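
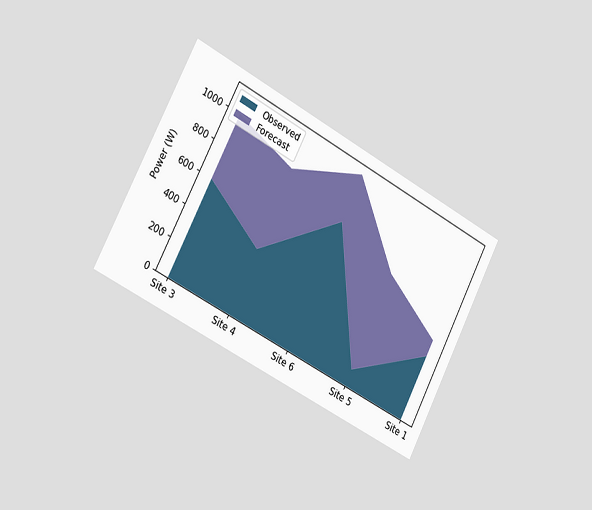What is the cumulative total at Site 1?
The chart is tilted about 27° clockwise and viewed slightly from the left. The stacked total at Site 1 reaches 500W.

500W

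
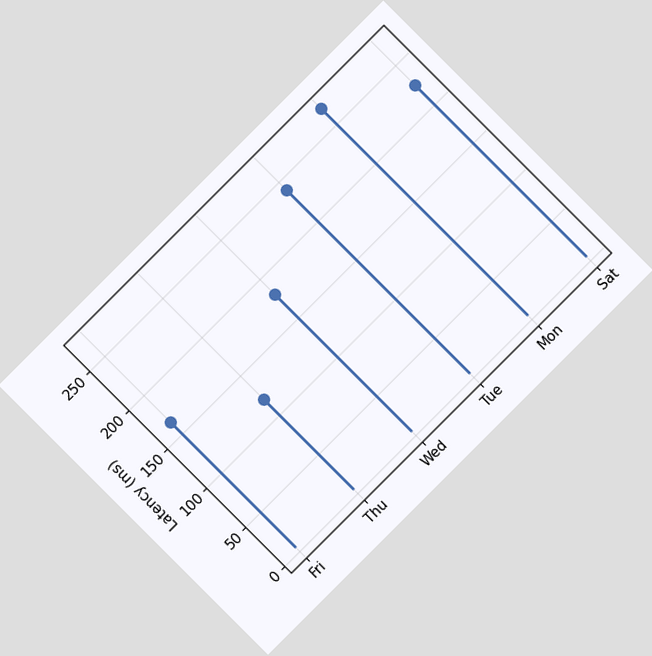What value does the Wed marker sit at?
The chart is tilted about 45° counter-clockwise. The Wed marker sits at 180ms.

180ms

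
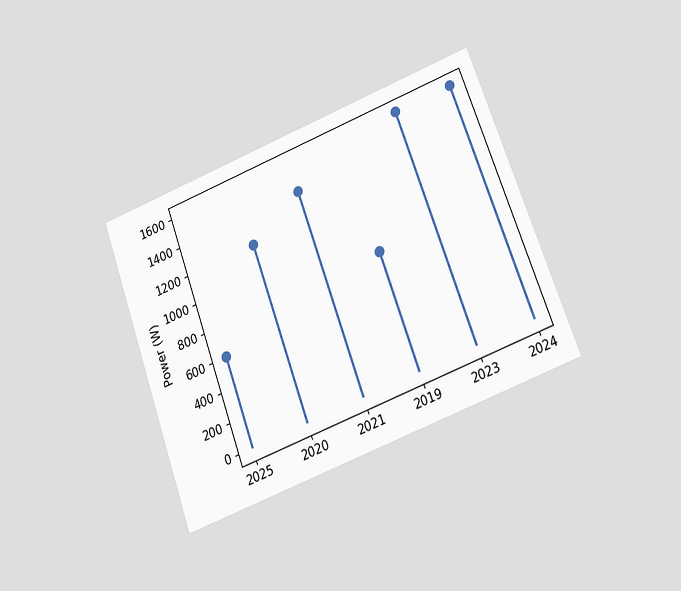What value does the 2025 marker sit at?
The chart is tilted about 20° counter-clockwise and viewed at a slight angle. The 2025 marker sits at 600W.

600W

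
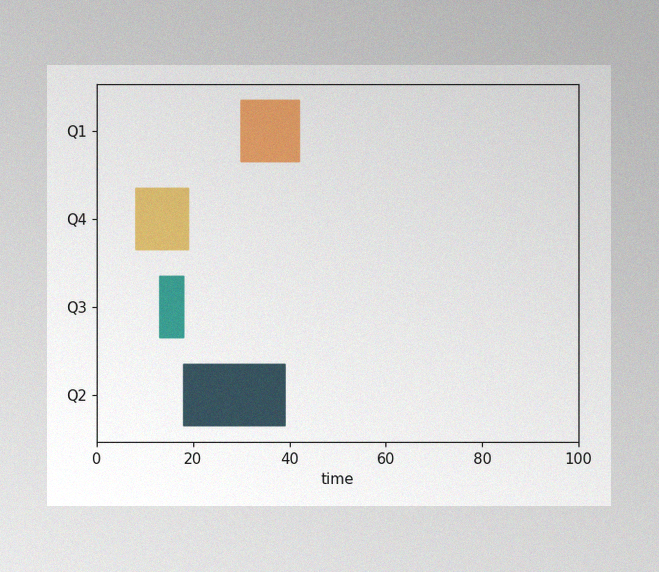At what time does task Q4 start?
8

The image has some photo noise and uneven lighting. The Q4 bar begins at t=8.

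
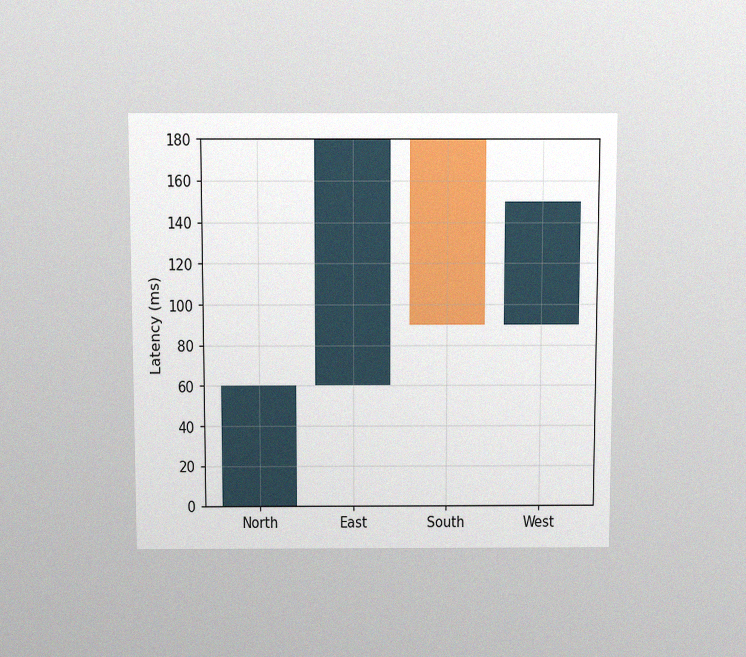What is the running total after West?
The chart is viewed slightly from above, with some photo noise. After West the running total reaches 150ms.

150ms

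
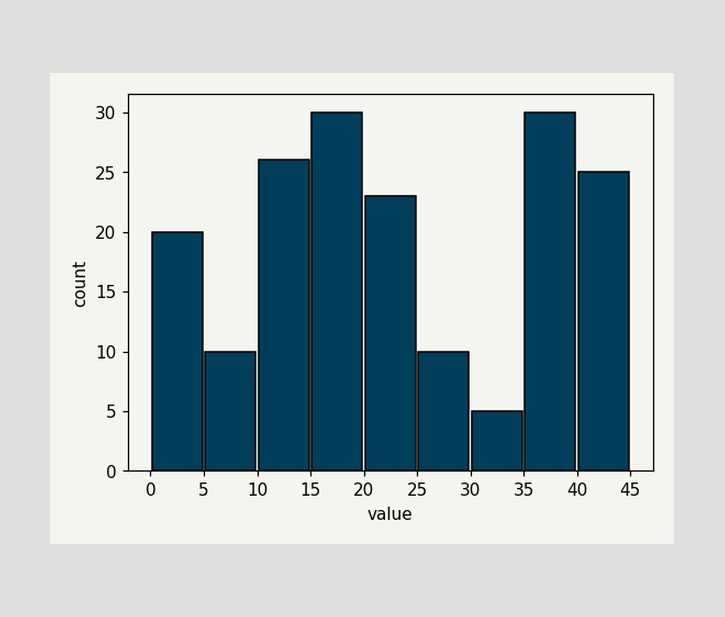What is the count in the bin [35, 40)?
30

The [35, 40) bin has height 30.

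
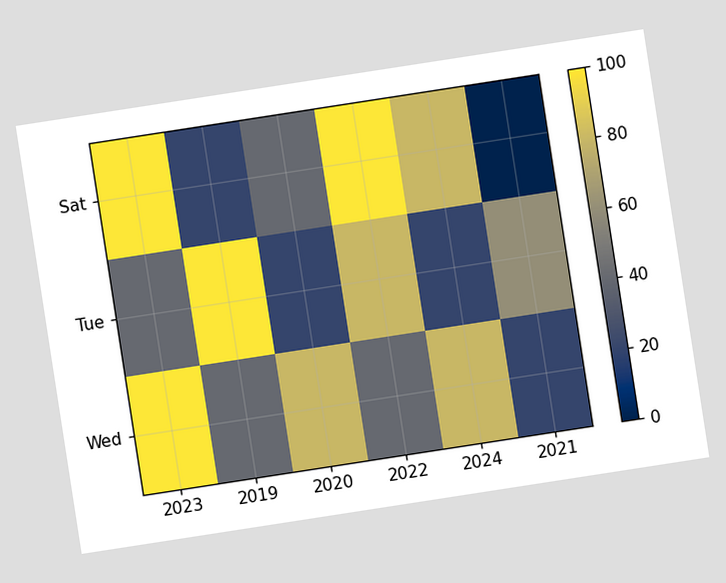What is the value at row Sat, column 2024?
The chart is tilted about 9° counter-clockwise. Matching cell (Sat, 2024) against the colorbar gives 80.

80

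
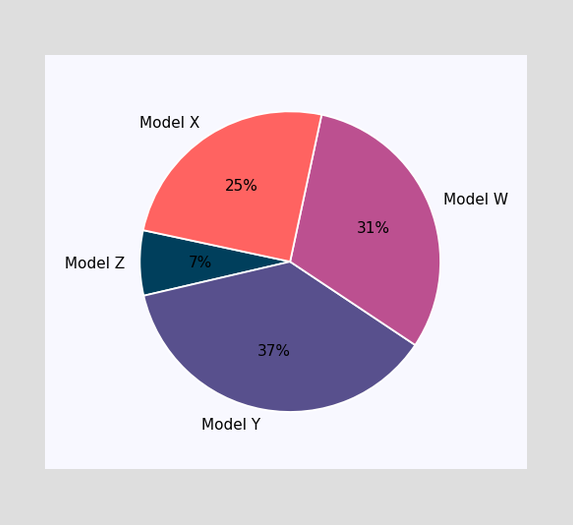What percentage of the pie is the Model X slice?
25%

The Model X slice takes up 25% of the pie.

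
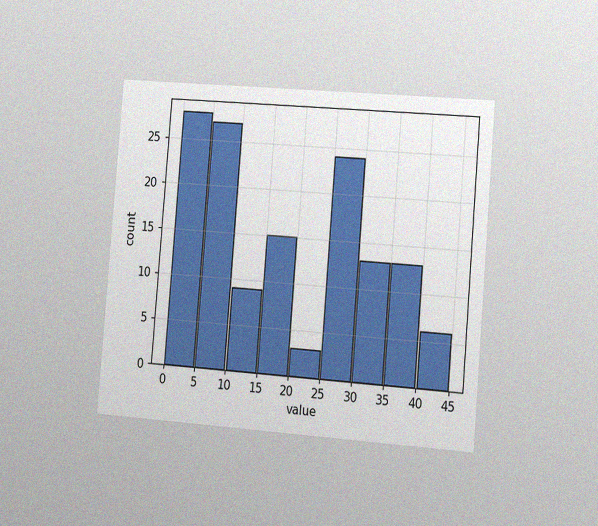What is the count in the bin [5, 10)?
27

The chart is tilted about 5° clockwise and viewed slightly from the right, with some photo noise. The [5, 10) bin has height 27.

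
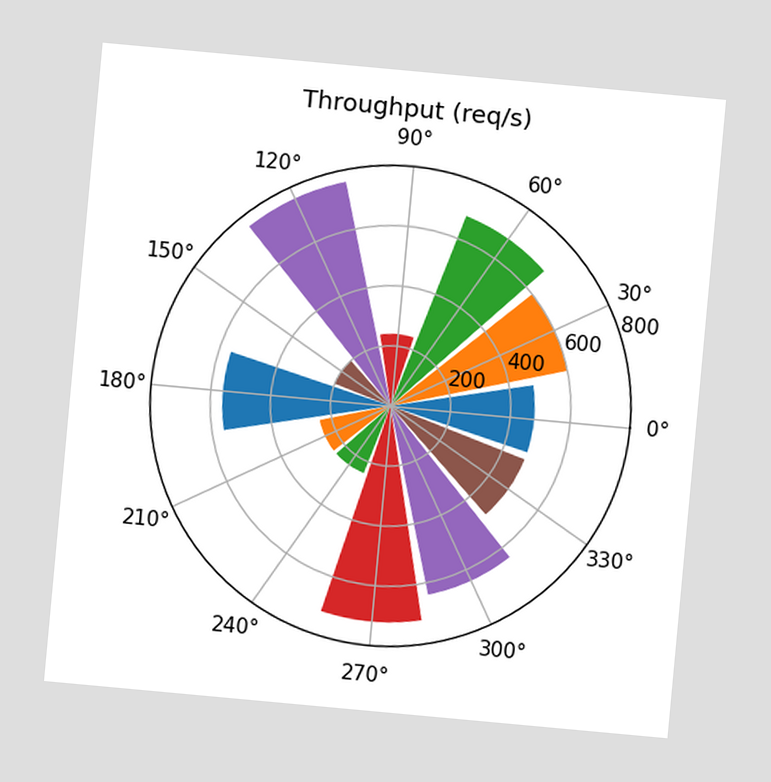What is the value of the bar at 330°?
480req/s

The chart is tilted about 5° clockwise. The bar at 330° reaches 480req/s on the radial axis.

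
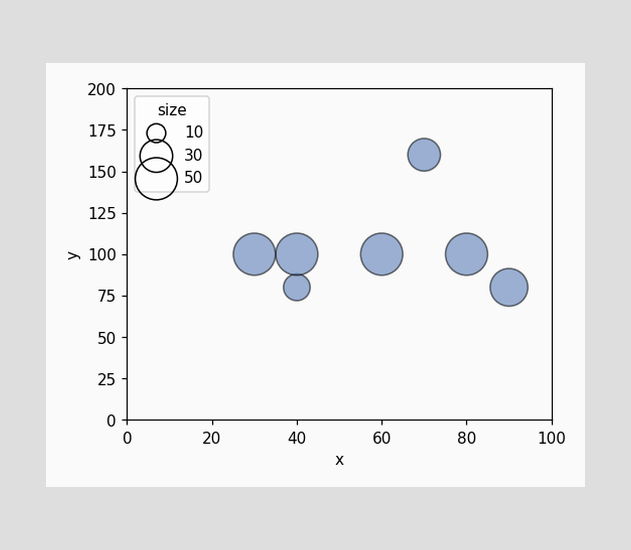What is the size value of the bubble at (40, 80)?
20

Matching the bubble at (40, 80) against the size legend gives 20.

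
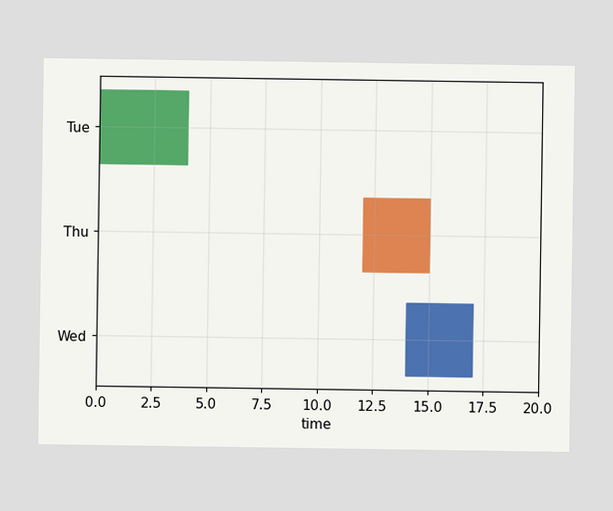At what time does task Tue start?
The Tue bar begins at t=0.

0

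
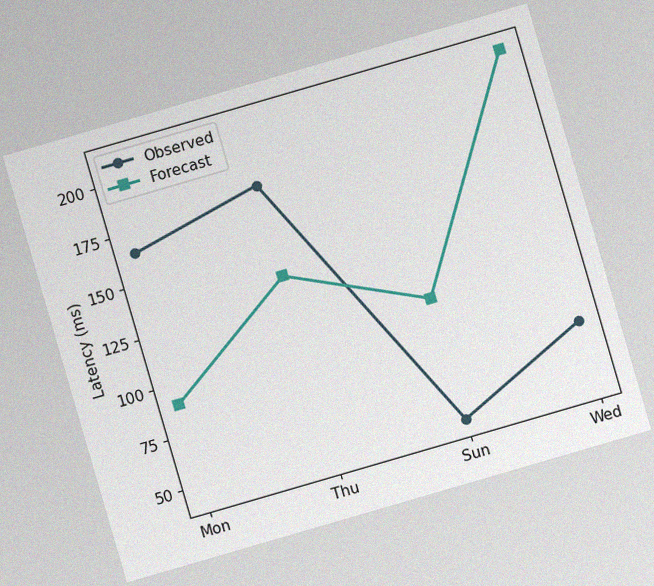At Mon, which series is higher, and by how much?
Observed, by 75ms

The chart is tilted about 16° counter-clockwise, with some photo noise. At Mon, Observed sits above the other line by 75ms.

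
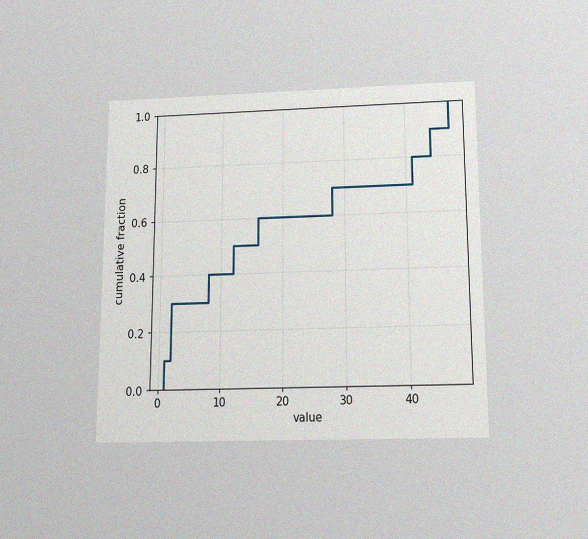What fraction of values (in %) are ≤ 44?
The chart is viewed slightly from below, with some photo noise. At x=44 the ECDF step is at 90%.

90%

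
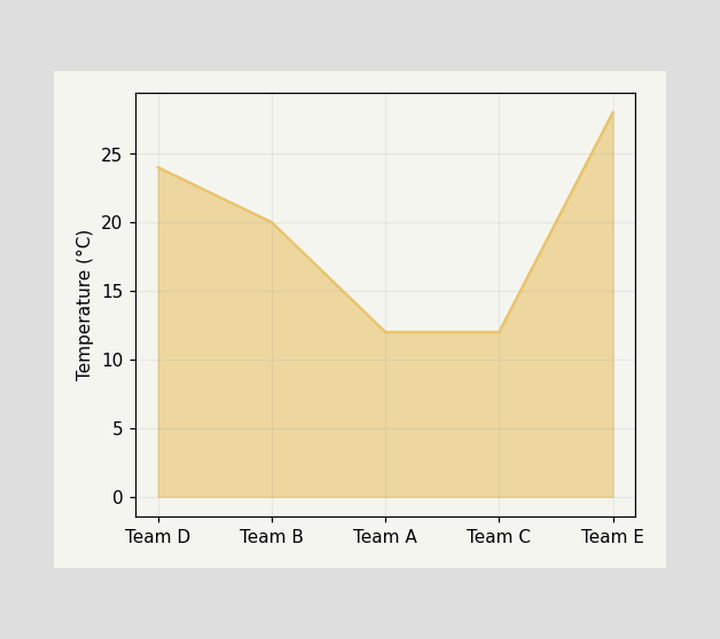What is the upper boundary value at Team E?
28°C

At Team E the upper boundary is at 28°C.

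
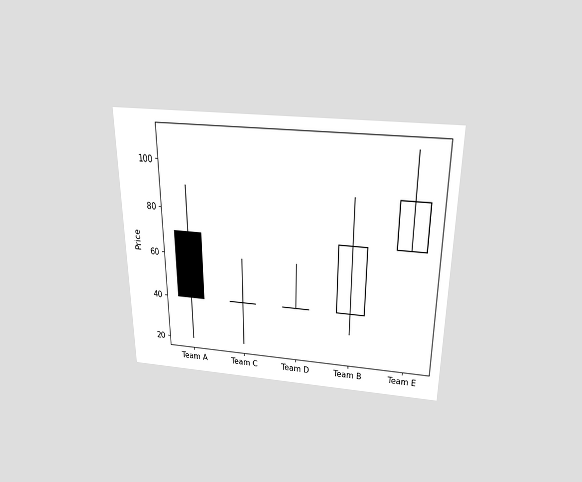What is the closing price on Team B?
70

The chart is viewed slightly from above. The Team B candle closes at 70.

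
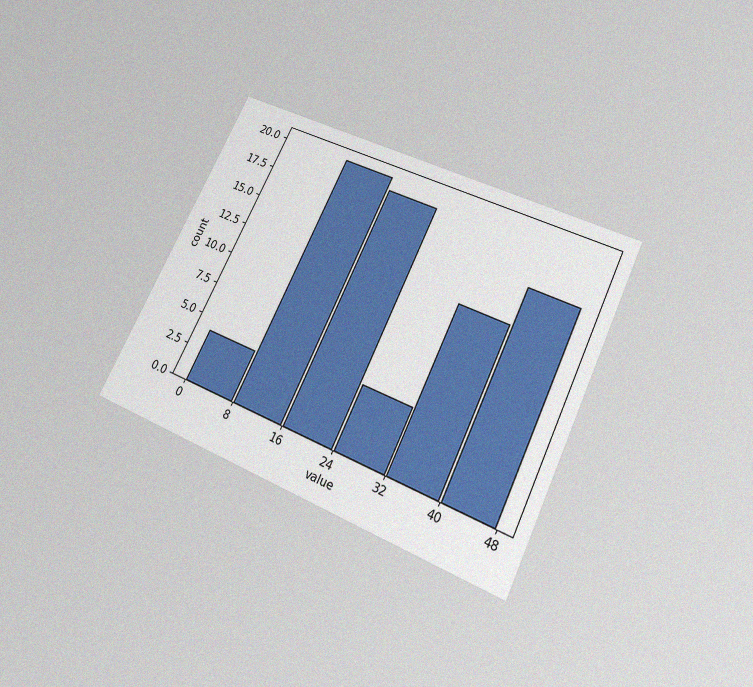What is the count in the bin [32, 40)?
The chart is tilted about 26° clockwise and viewed slightly from below, with some photo noise. The [32, 40) bin has height 13.

13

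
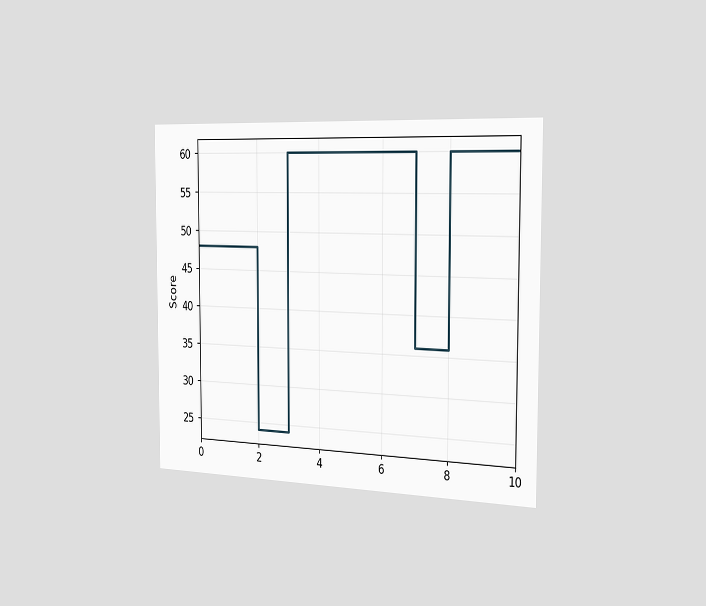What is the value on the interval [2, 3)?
24

The chart is viewed slightly from the right. On [2, 3) the step sits at 24.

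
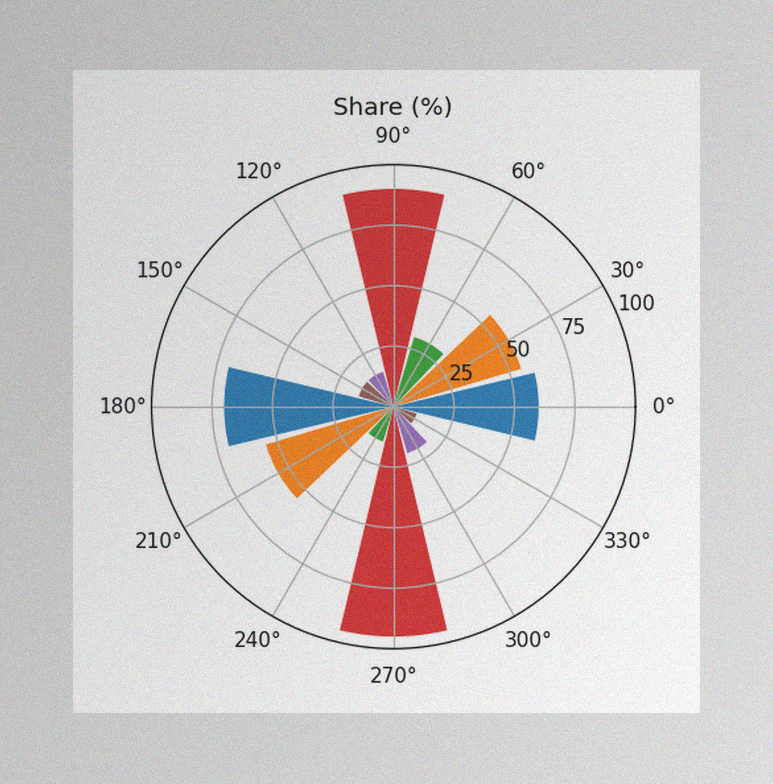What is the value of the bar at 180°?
70%

The image has some photo noise and uneven lighting. The bar at 180° reaches 70% on the radial axis.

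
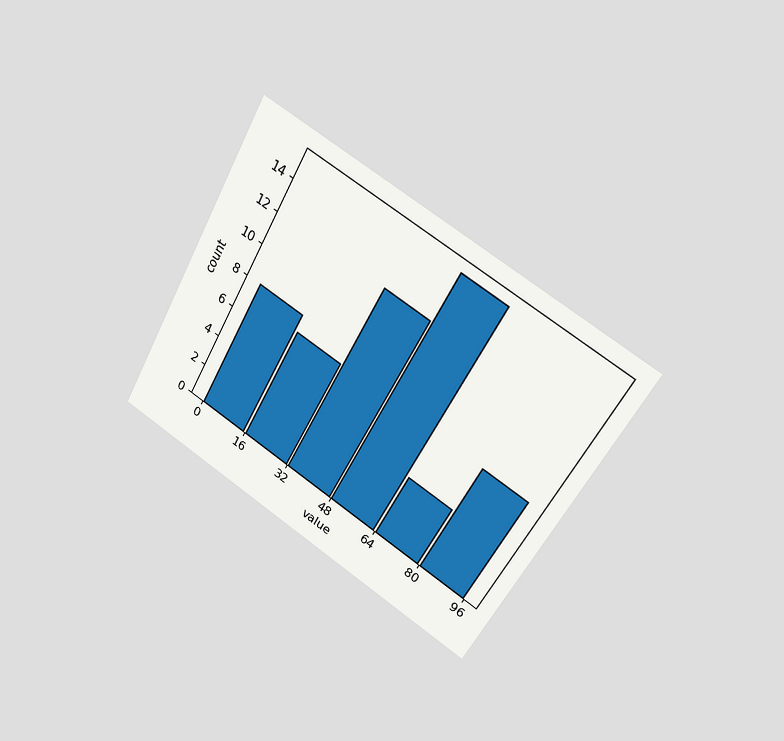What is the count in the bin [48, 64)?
15

The chart is tilted about 30° clockwise and viewed at a slight angle. The [48, 64) bin has height 15.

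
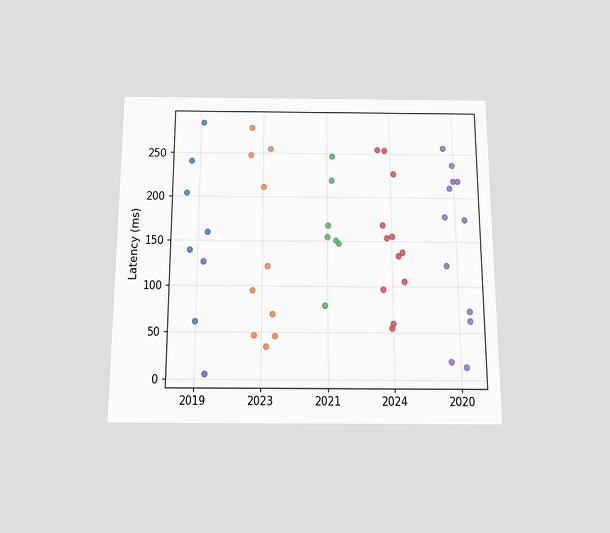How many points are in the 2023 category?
The chart is viewed slightly from below. Counting the markers in the 2023 column gives 10.

10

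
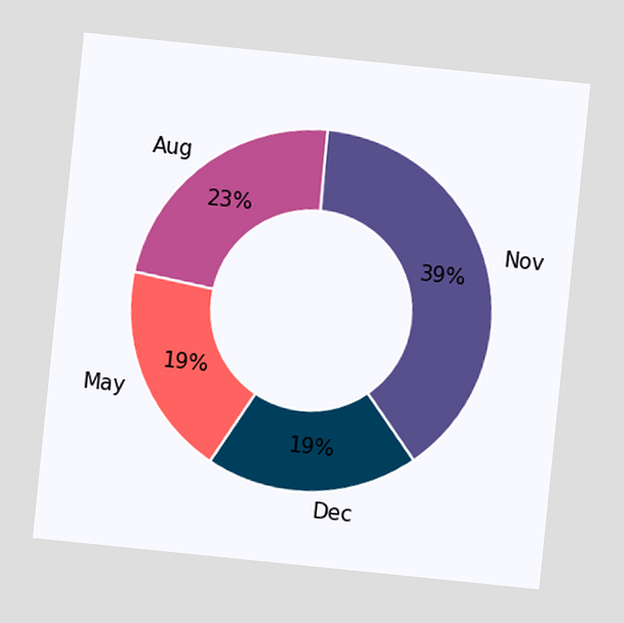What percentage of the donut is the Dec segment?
The chart is tilted about 6° clockwise. The Dec segment takes up 19% of the ring.

19%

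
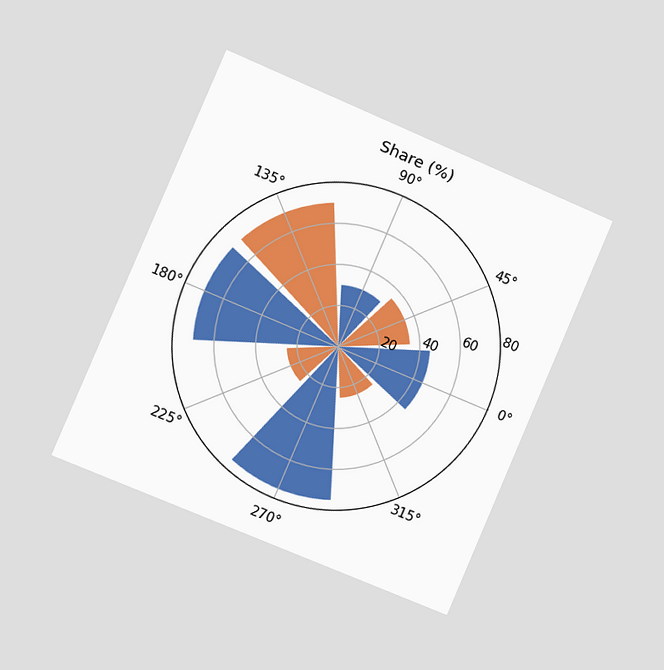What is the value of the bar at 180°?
70%

The chart is tilted about 23° clockwise and viewed slightly from the left. The bar at 180° reaches 70% on the radial axis.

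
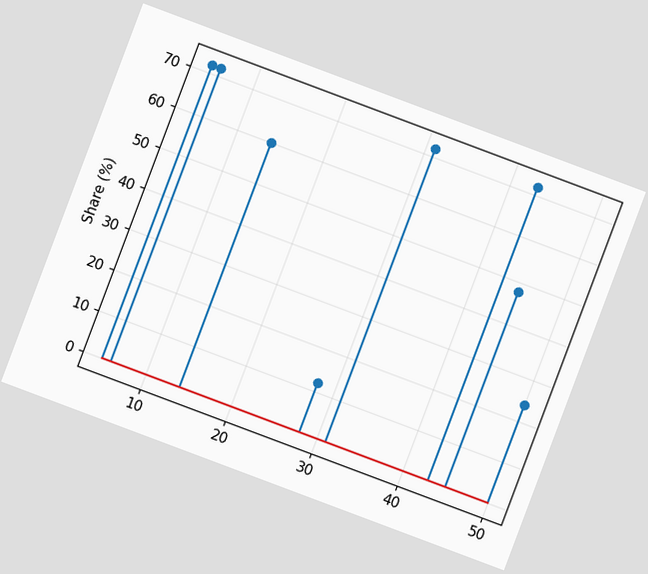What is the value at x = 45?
The chart is tilted about 21° clockwise. The stem at x=45 reaches 48%.

48%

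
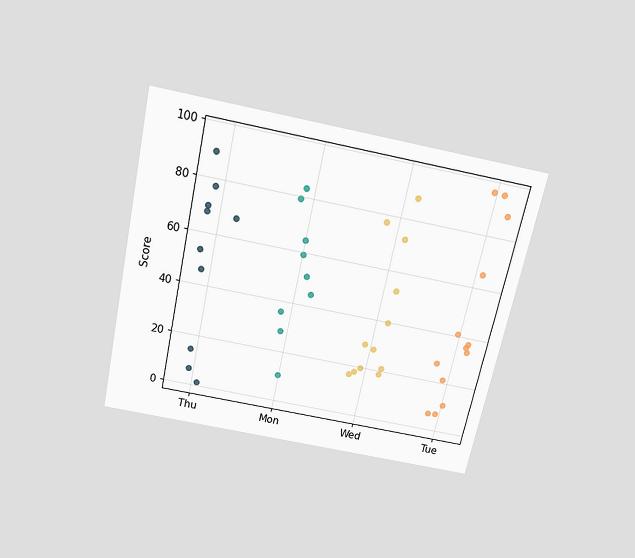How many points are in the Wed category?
The chart is tilted about 12° clockwise and viewed slightly from above. Counting the markers in the Wed column gives 12.

12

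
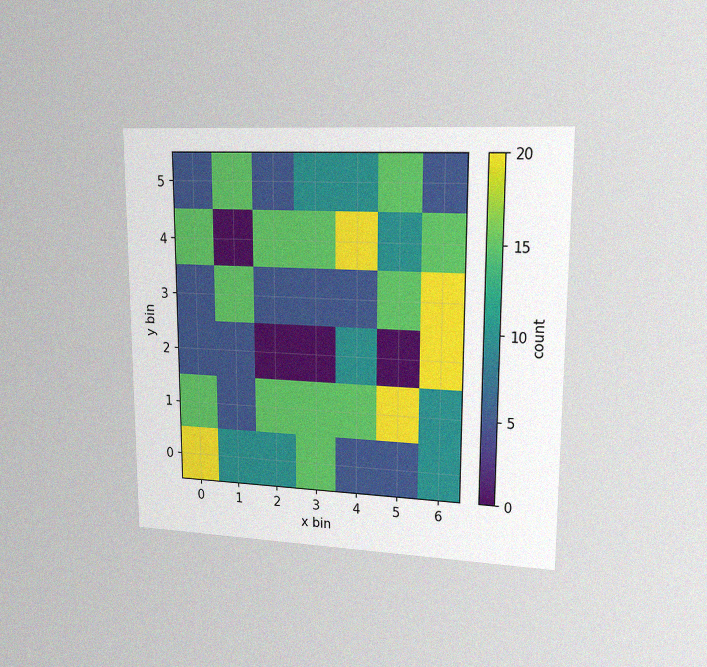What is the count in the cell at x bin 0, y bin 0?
20

The chart is viewed slightly from the right, with some photo noise. Matching the cell (0, 0) against the colorbar gives 20.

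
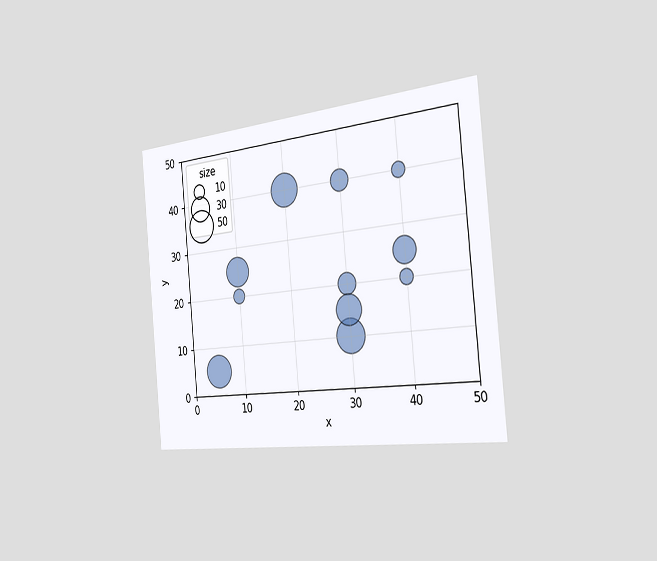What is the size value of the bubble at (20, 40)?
50

The chart is tilted about 5° counter-clockwise and viewed slightly from the right. Matching the bubble at (20, 40) against the size legend gives 50.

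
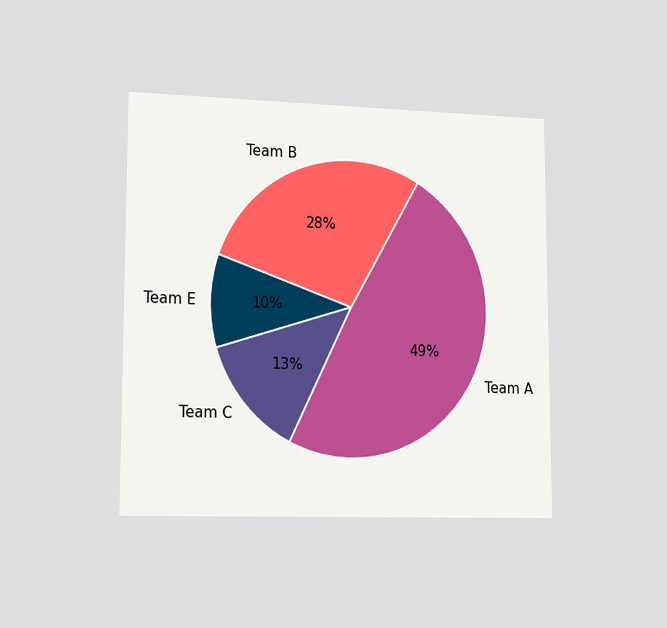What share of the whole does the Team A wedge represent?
49%

The chart is viewed slightly from the left. The Team A slice takes up 49% of the pie.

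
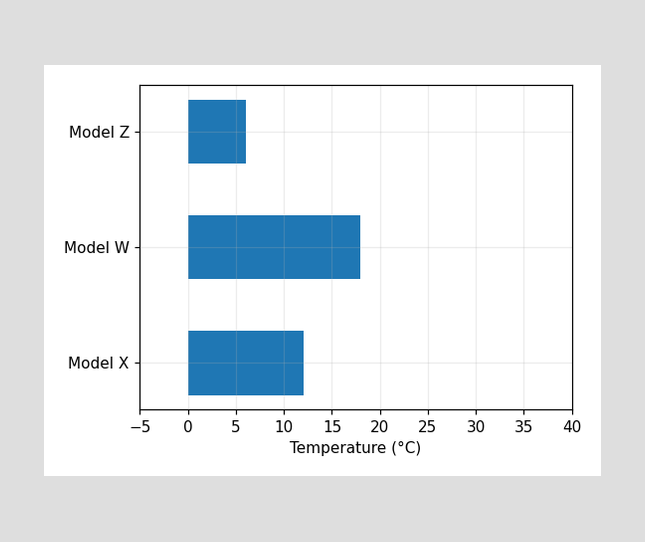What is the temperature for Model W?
18°C

Reading along the chart's x-axis, the Model W bar reaches 18°C.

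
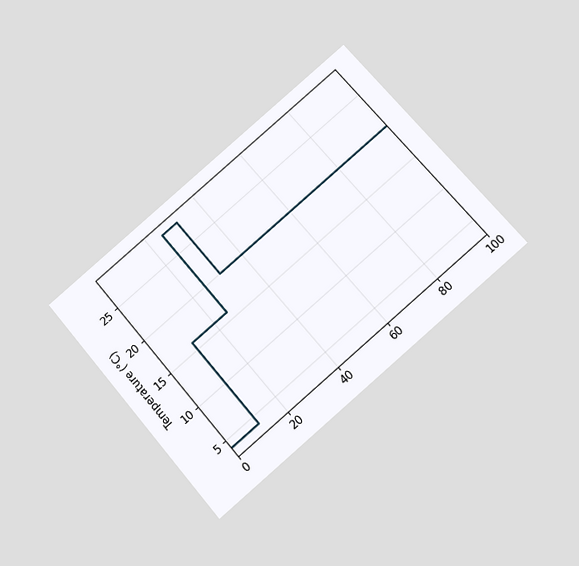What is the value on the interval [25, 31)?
The chart is tilted about 41° counter-clockwise and viewed slightly from below. On [25, 31) the step sits at 28°C.

28°C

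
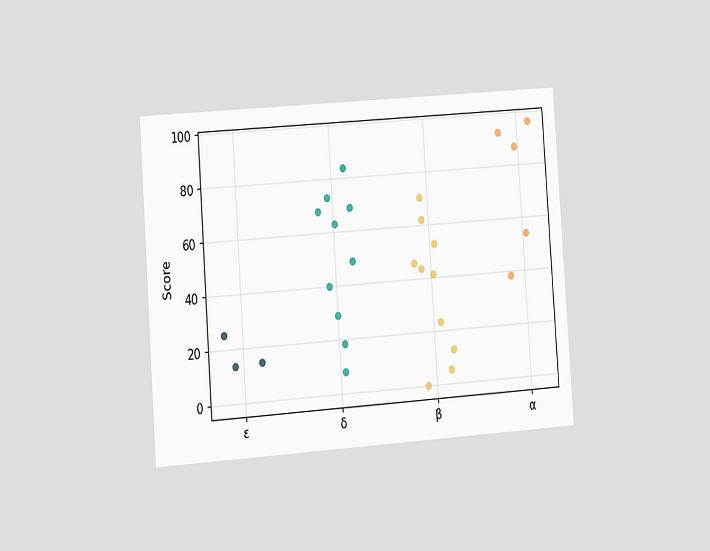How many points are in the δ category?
10

The chart is tilted about 4° counter-clockwise and viewed slightly from the left. Counting the markers in the δ column gives 10.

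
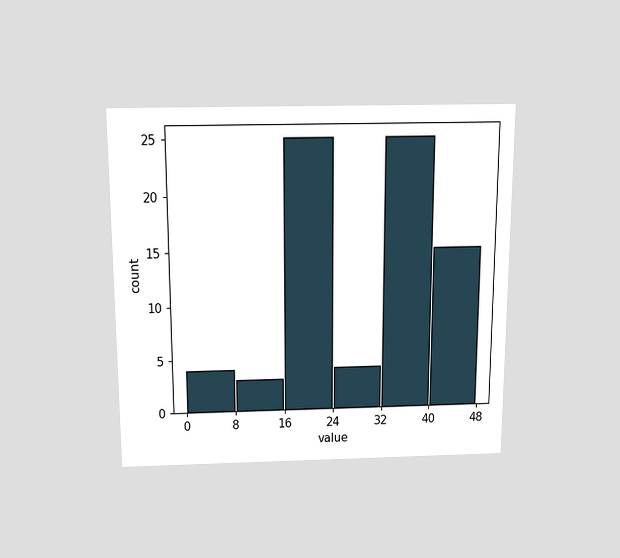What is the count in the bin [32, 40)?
The chart is viewed slightly from above. The [32, 40) bin has height 25.

25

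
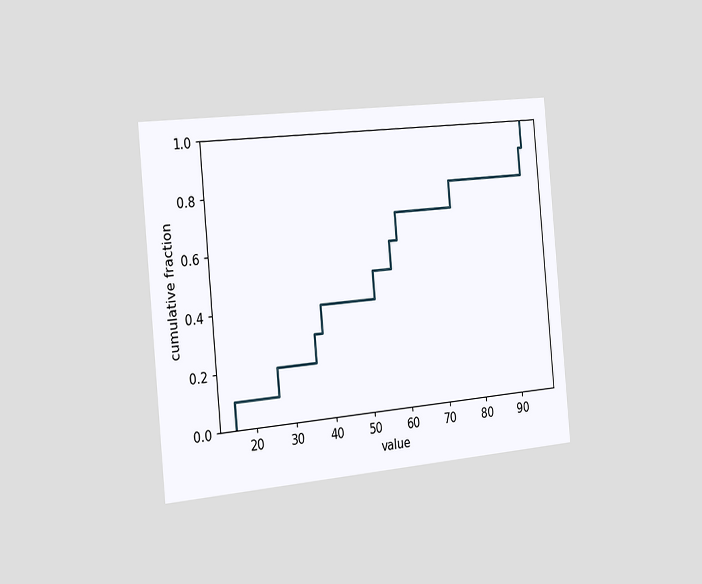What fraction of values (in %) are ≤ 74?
80%

The chart is tilted about 5° counter-clockwise and viewed slightly from the left. At x=74 the ECDF step is at 80%.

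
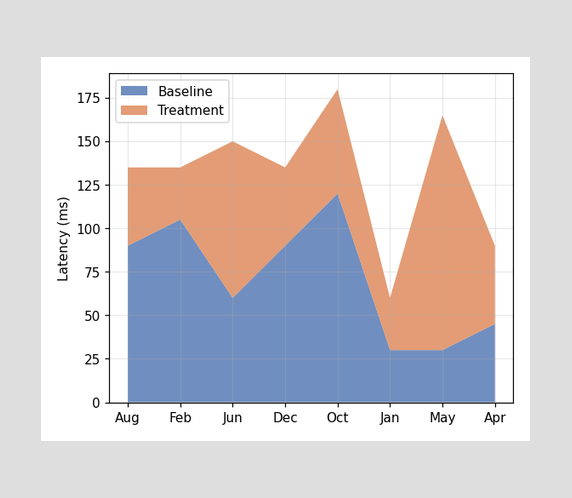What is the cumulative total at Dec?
135ms

The stacked total at Dec reaches 135ms.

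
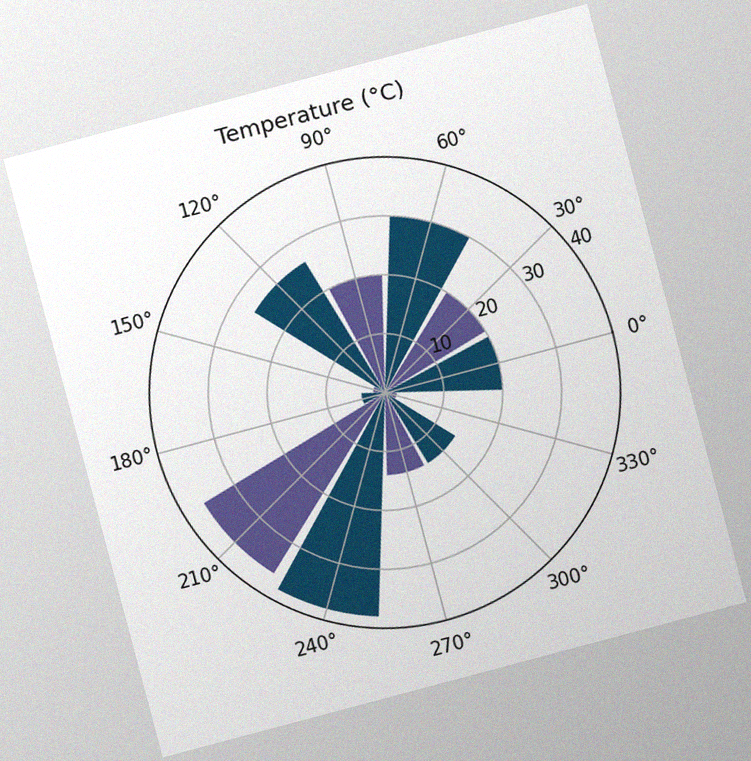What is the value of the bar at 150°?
2°C

The chart is tilted about 15° counter-clockwise, with some photo noise. The bar at 150° reaches 2°C on the radial axis.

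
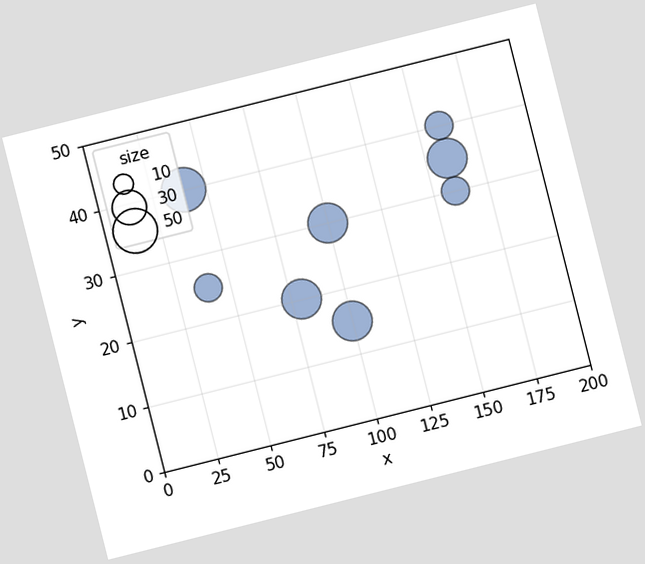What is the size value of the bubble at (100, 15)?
40

The chart is tilted about 14° counter-clockwise. Matching the bubble at (100, 15) against the size legend gives 40.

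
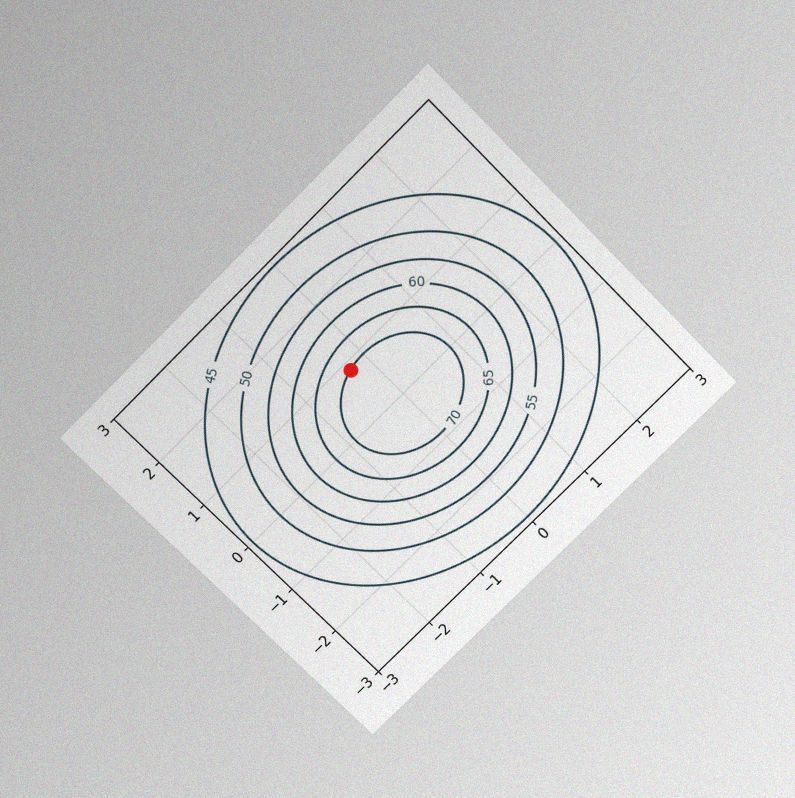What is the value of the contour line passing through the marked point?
70

The chart is tilted about 45° counter-clockwise and viewed slightly from above, with some photo noise. The marked point sits on the contour labelled 70.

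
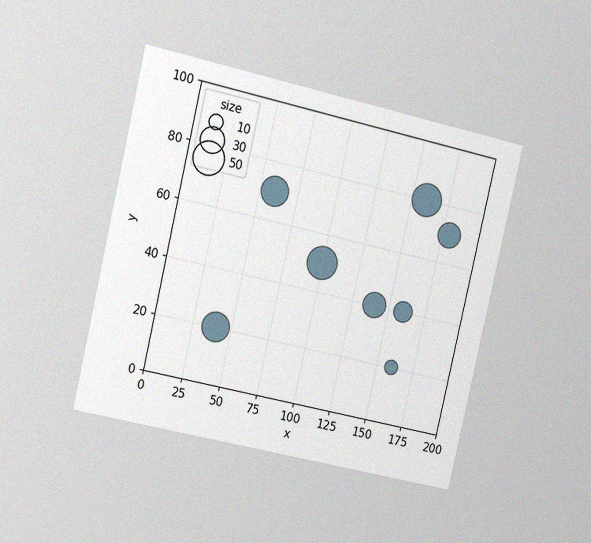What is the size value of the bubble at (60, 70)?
40

The chart is tilted about 13° clockwise and viewed at a slight angle, with some photo noise. Matching the bubble at (60, 70) against the size legend gives 40.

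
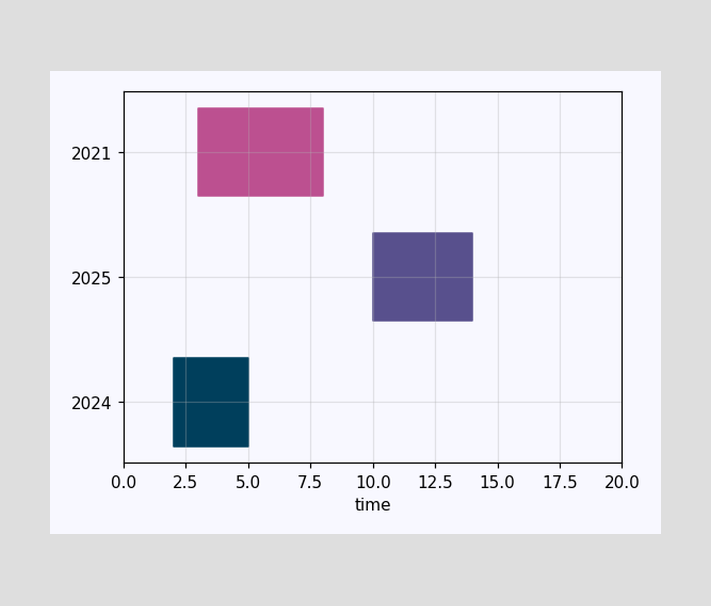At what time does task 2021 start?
3

The 2021 bar begins at t=3.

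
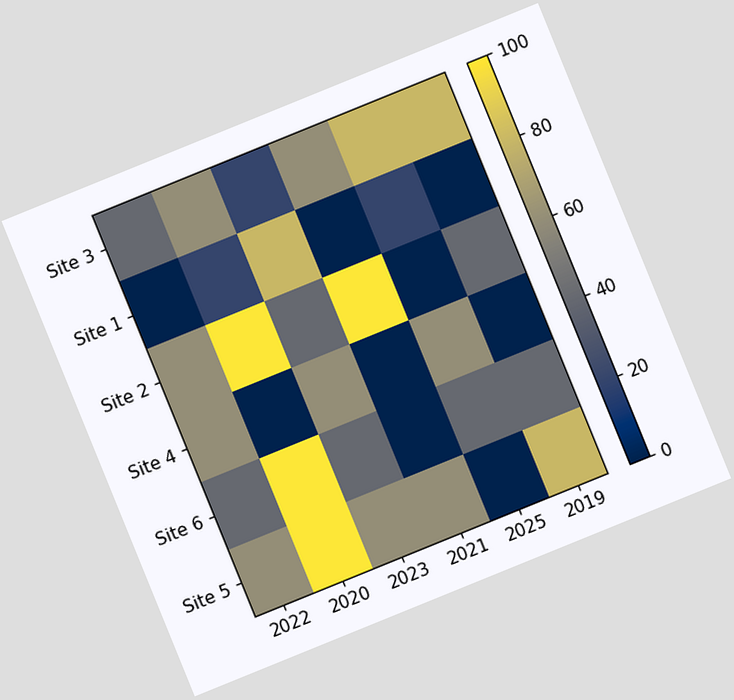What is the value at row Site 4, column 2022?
The chart is tilted about 22° counter-clockwise. Matching cell (Site 4, 2022) against the colorbar gives 60.

60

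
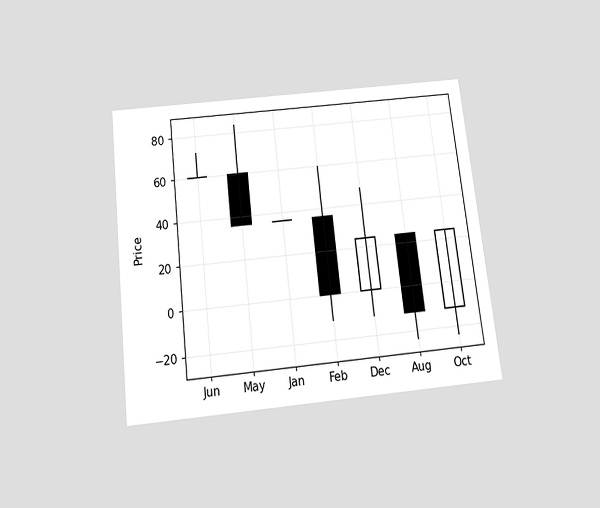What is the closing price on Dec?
24

The chart is tilted about 6° counter-clockwise and viewed slightly from below. The Dec candle closes at 24.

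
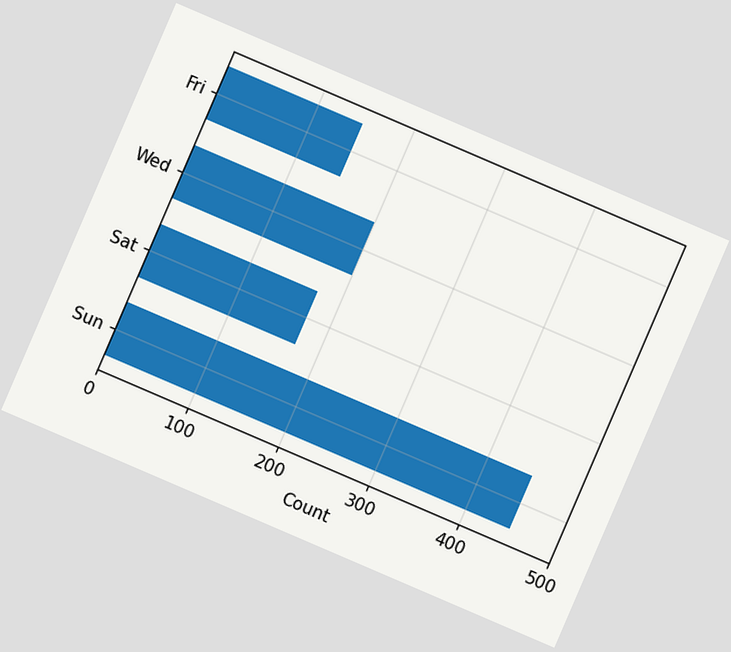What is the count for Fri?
The chart is tilted about 23° clockwise. Reading along the chart's x-axis, the Fri bar reaches 150.

150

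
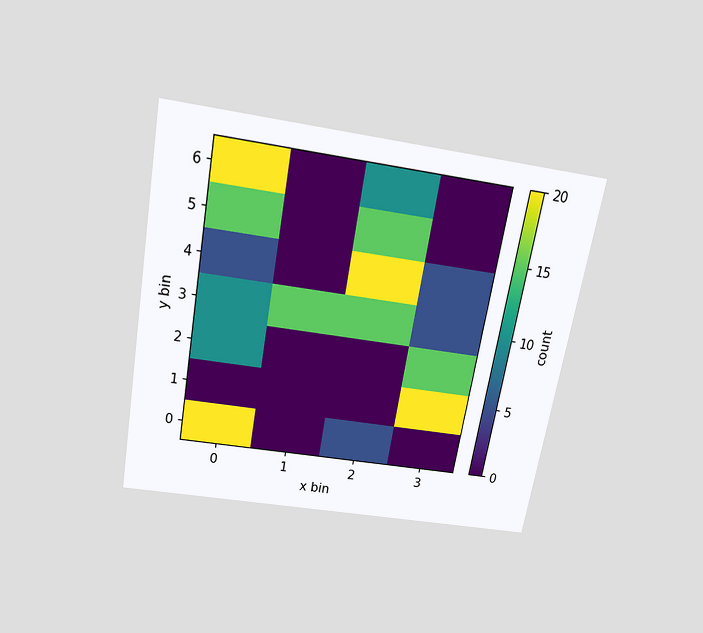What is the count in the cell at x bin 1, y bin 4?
0

The chart is tilted about 10° clockwise and viewed slightly from above. Matching the cell (1, 4) against the colorbar gives 0.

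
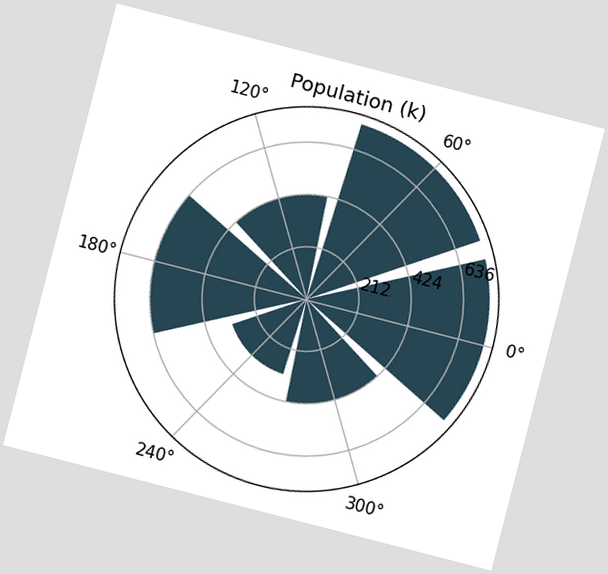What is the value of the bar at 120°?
The chart is tilted about 14° clockwise. The bar at 120° reaches 424k on the radial axis.

424k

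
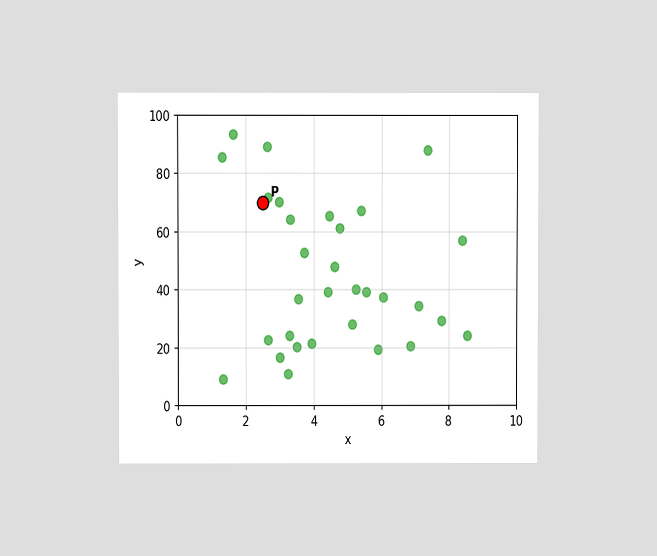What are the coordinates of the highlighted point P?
(2.5, 70)

The chart is viewed at a slight angle. Following the gridlines from P to each axis, P sits at (2.5, 70).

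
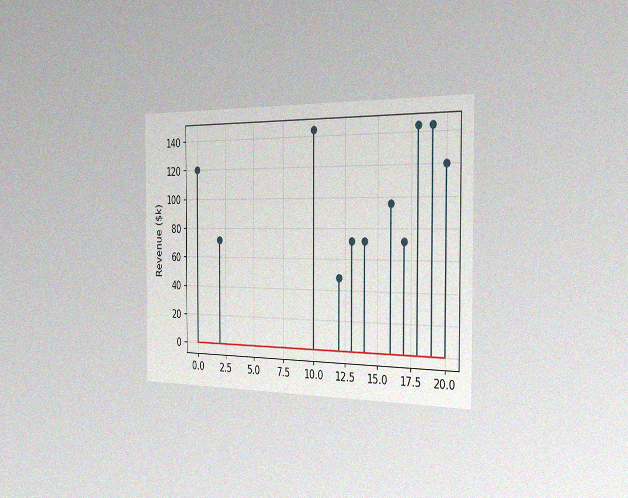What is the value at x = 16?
$96k

The chart is viewed slightly from the right, with some photo noise. The stem at x=16 reaches $96k.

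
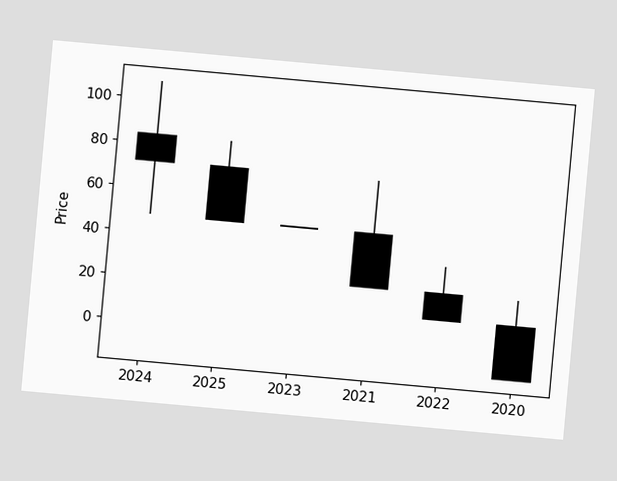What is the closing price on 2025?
The chart is tilted about 5° clockwise. The 2025 candle closes at 48.

48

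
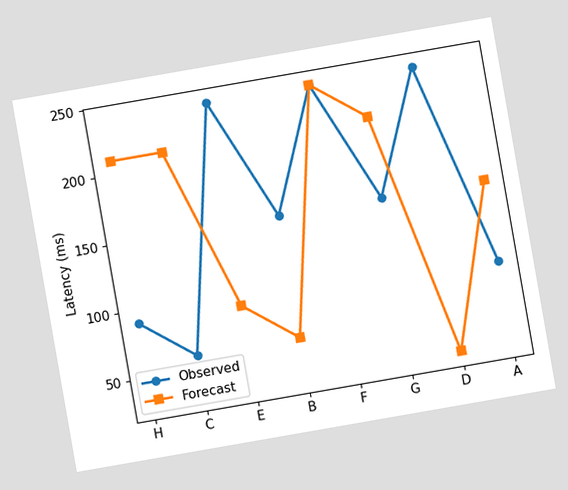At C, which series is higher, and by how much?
The chart is tilted about 10° counter-clockwise. At C, Forecast sits above the other line by 150ms.

Forecast, by 150ms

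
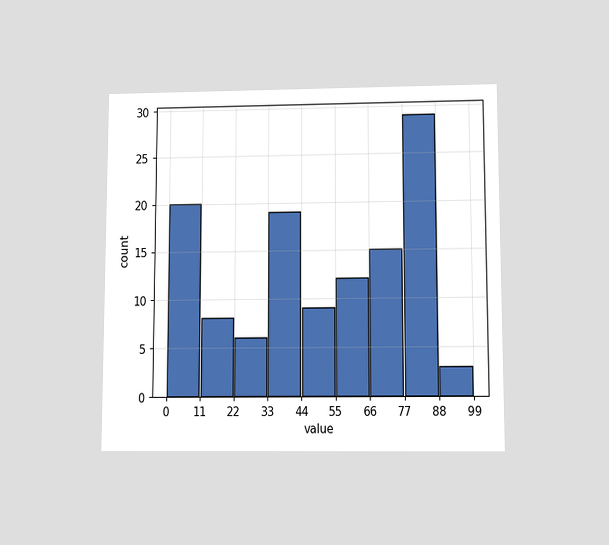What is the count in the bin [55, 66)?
The chart is viewed slightly from below. The [55, 66) bin has height 12.

12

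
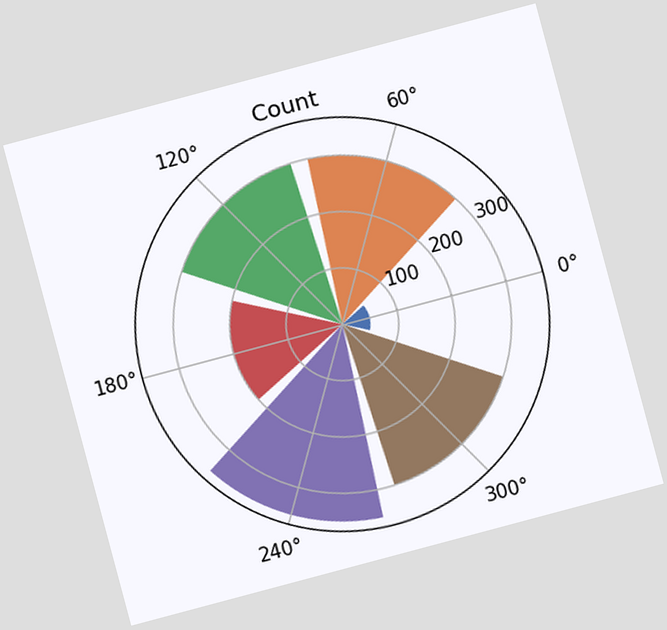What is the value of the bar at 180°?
200

The chart is tilted about 15° counter-clockwise. The bar at 180° reaches 200 on the radial axis.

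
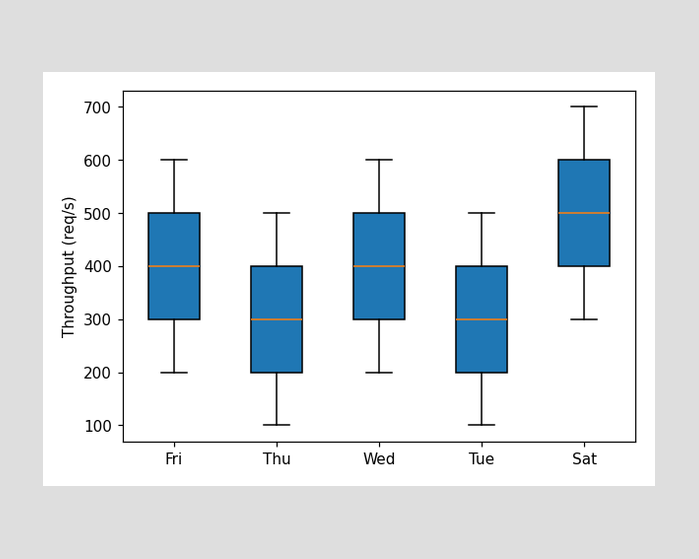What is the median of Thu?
300req/s

The median line in the Thu box sits at 300req/s.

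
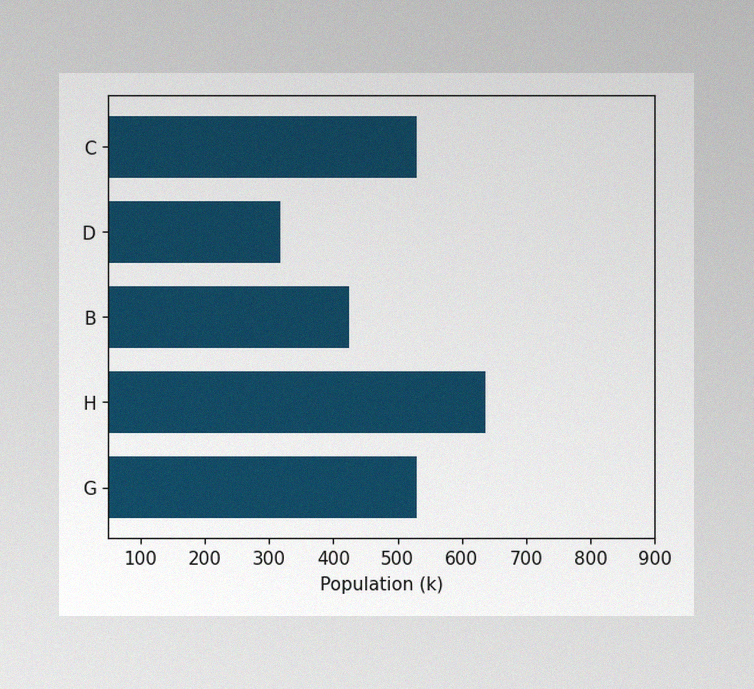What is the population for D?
The image has some photo noise and uneven lighting. Reading along the chart's x-axis, the D bar reaches 318k.

318k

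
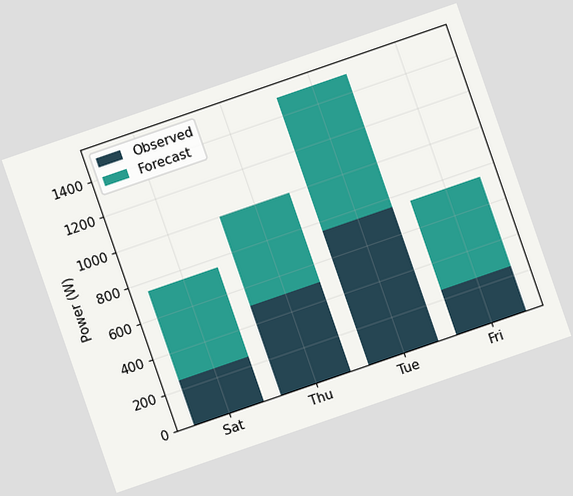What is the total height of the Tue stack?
The chart is tilted about 19° counter-clockwise. The Tue stack's top reaches 1500W on the y-axis.

1500W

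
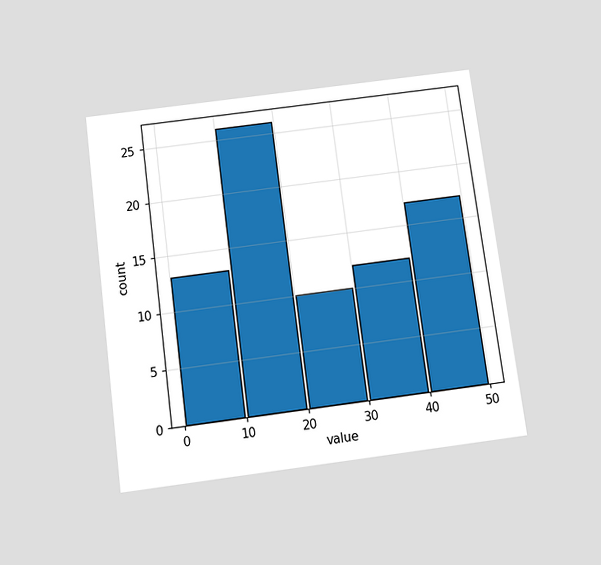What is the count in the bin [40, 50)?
17

The chart is tilted about 8° counter-clockwise and viewed slightly from below. The [40, 50) bin has height 17.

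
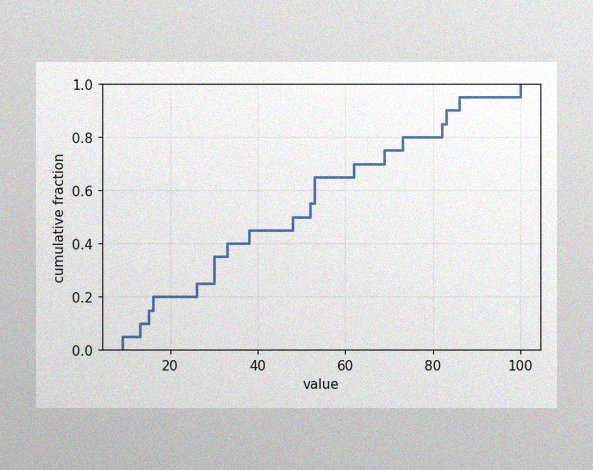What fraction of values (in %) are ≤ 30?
35%

The image has some photo noise and uneven lighting. At x=30 the ECDF step is at 35%.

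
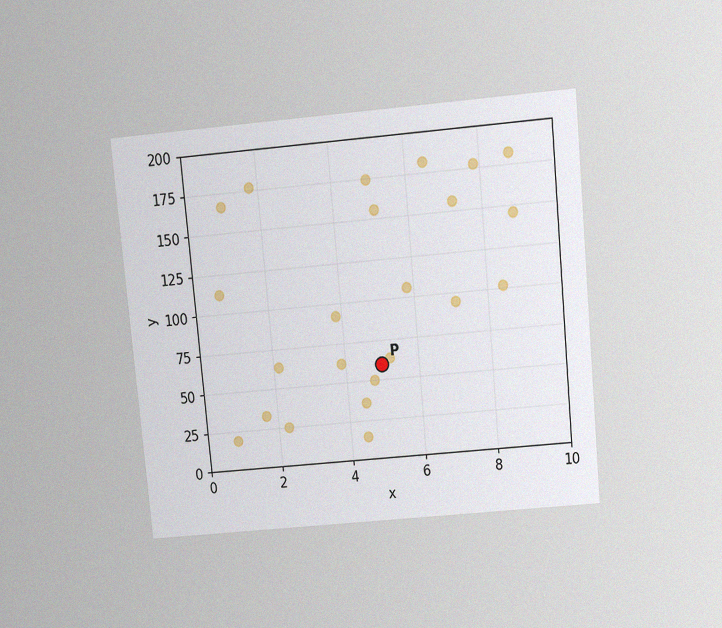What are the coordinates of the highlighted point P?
(5, 60)

The chart is tilted about 5° counter-clockwise and viewed slightly from above, with some photo noise. Following the gridlines from P to each axis, P sits at (5, 60).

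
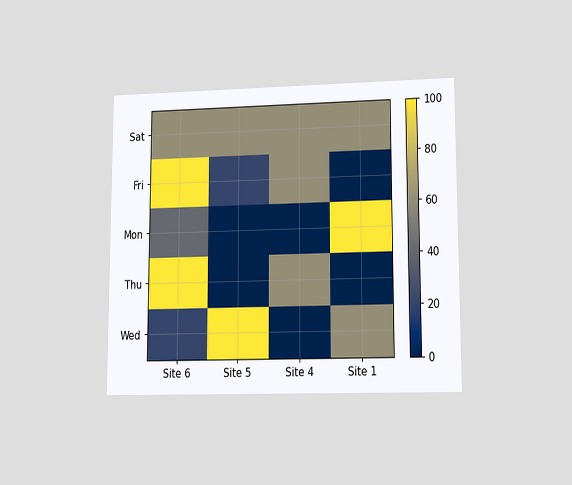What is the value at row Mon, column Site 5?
0

The chart is viewed at a slight angle. Matching cell (Mon, Site 5) against the colorbar gives 0.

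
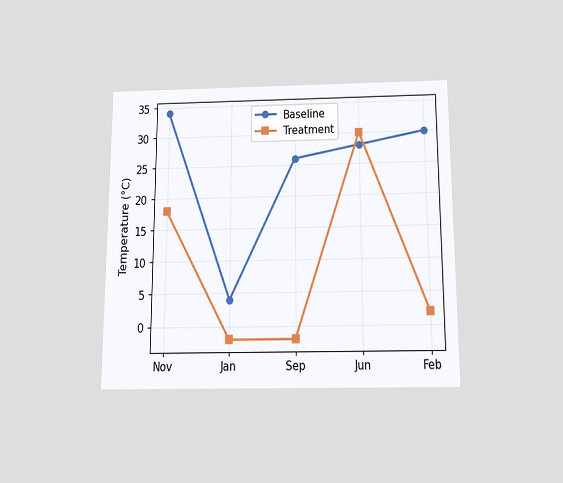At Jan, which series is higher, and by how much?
Baseline, by 6°C

The chart is viewed slightly from below. At Jan, Baseline sits above the other line by 6°C.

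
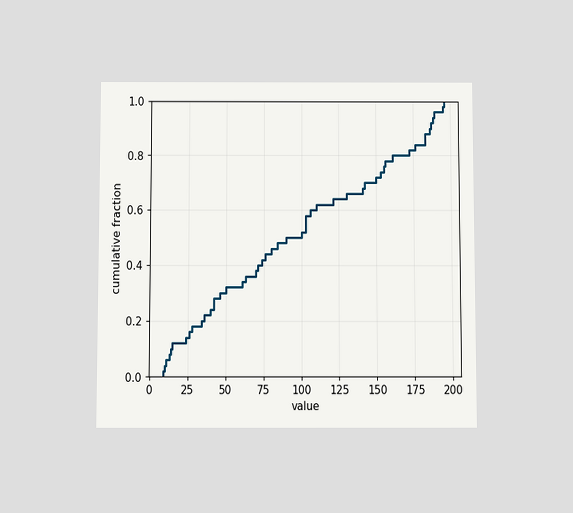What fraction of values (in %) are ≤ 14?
The chart is viewed slightly from below. At x=14 the ECDF step is at 10%.

10%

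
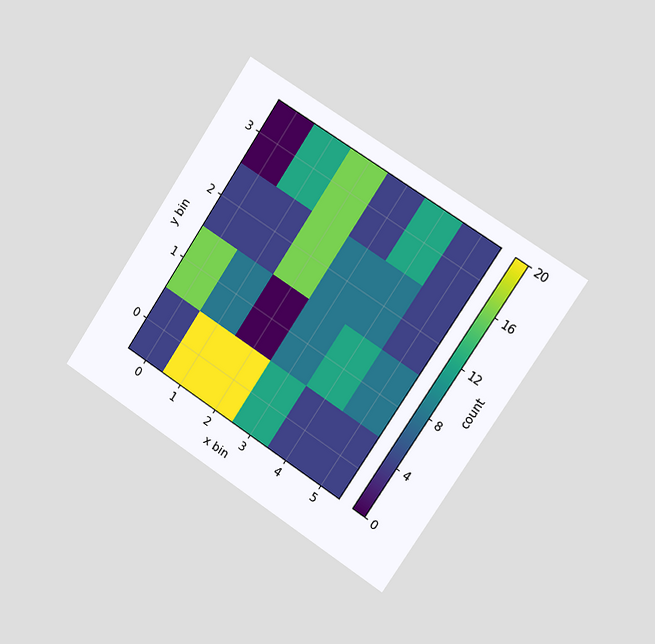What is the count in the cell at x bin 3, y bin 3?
4

The chart is tilted about 33° clockwise and viewed slightly from the right. Matching the cell (3, 3) against the colorbar gives 4.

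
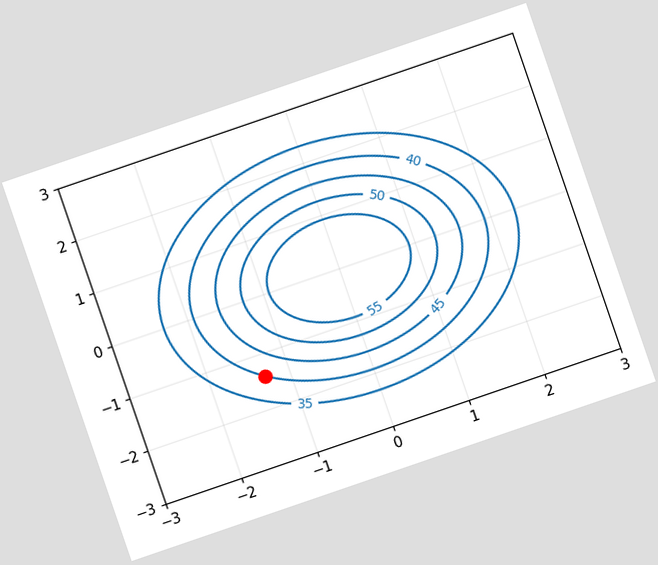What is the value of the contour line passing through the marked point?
40

The chart is tilted about 19° counter-clockwise. The marked point sits on the contour labelled 40.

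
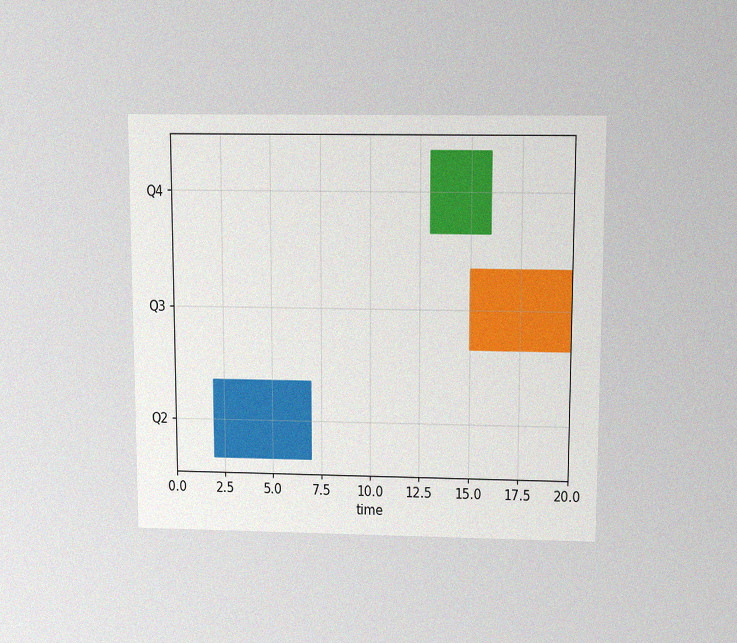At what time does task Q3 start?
The chart is viewed slightly from above, with some photo noise. The Q3 bar begins at t=15.

15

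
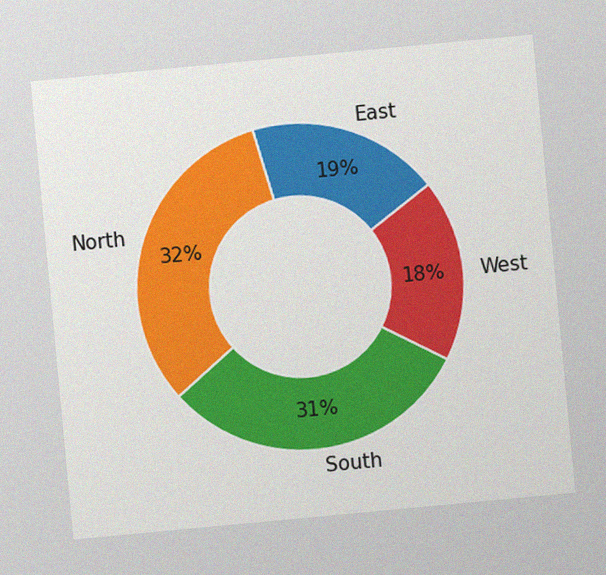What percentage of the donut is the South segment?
31%

The chart is tilted about 5° counter-clockwise, with some photo noise. The South segment takes up 31% of the ring.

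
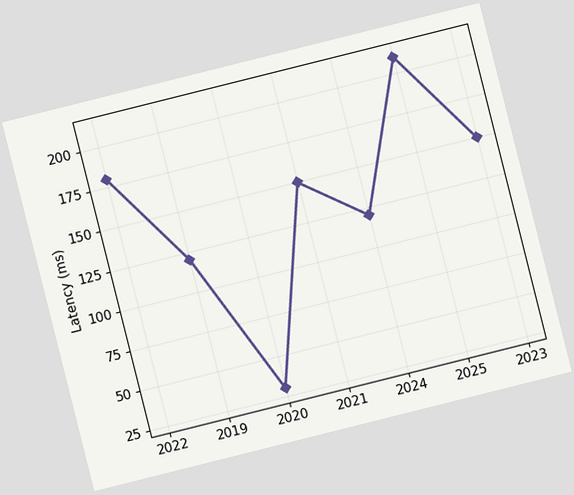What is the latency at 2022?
180ms

The chart is tilted about 14° counter-clockwise. At 2022, the line is at 180ms.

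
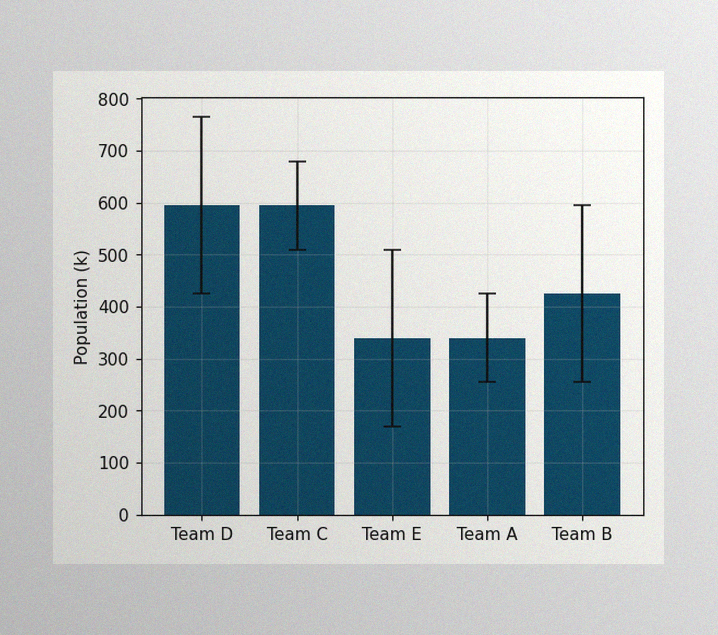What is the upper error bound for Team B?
The image has some photo noise and uneven lighting. The Team B bar's upper whisker reaches 595k.

595k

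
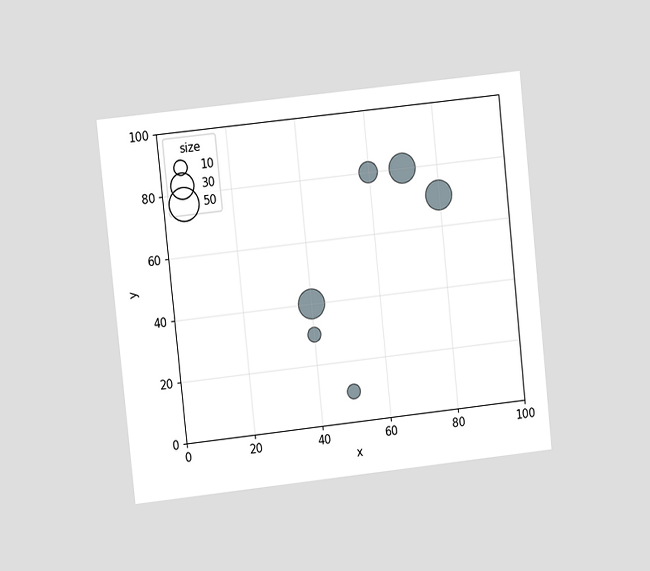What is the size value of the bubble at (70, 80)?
40

The chart is tilted about 6° counter-clockwise and viewed at a slight angle. Matching the bubble at (70, 80) against the size legend gives 40.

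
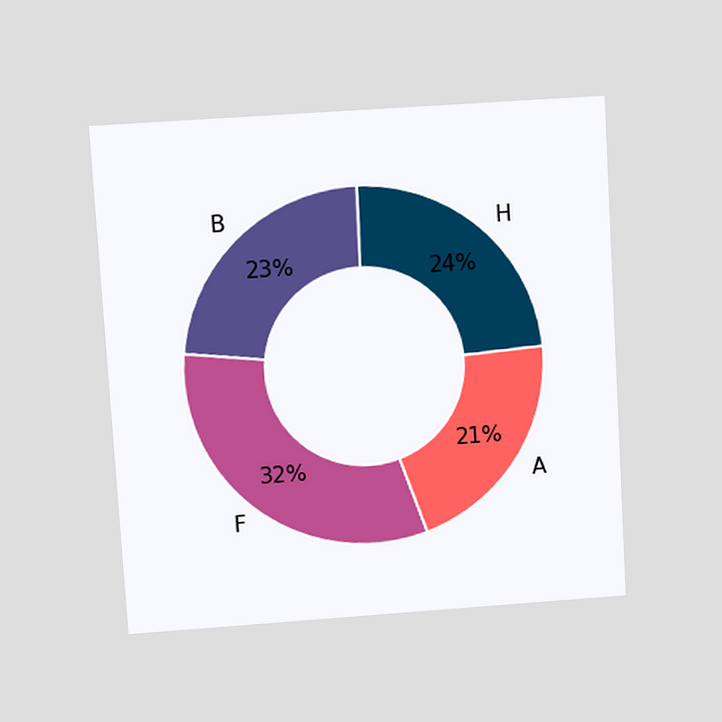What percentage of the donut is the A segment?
The chart is tilted about 3° counter-clockwise and viewed slightly from above. The A segment takes up 21% of the ring.

21%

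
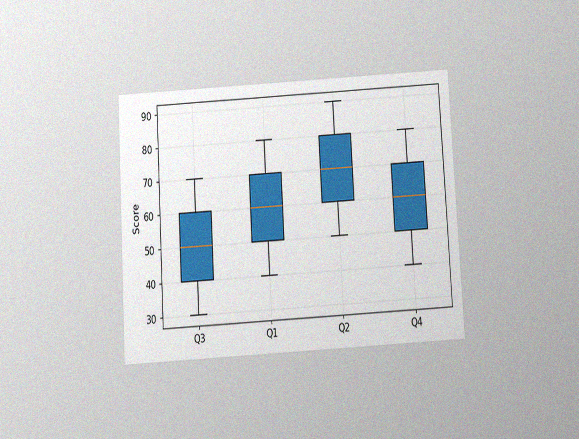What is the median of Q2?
70

The chart is tilted about 3° counter-clockwise and viewed slightly from below, with some photo noise. The median line in the Q2 box sits at 70.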